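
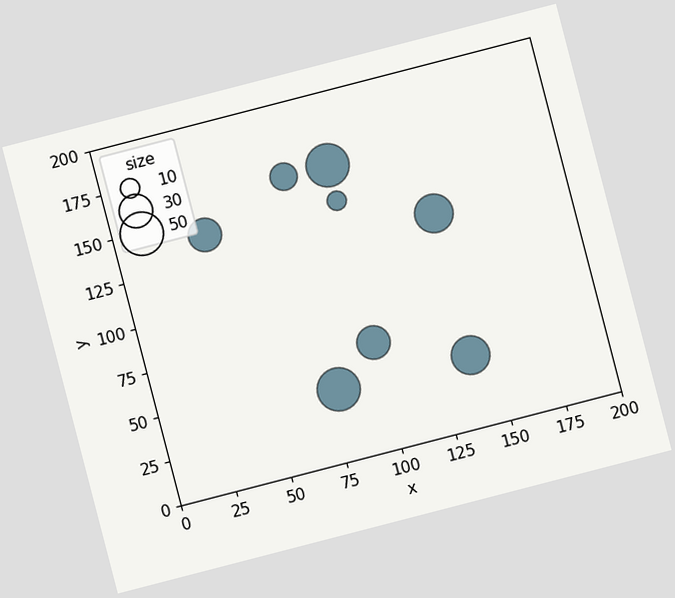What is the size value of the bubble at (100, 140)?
10

The chart is tilted about 15° counter-clockwise. Matching the bubble at (100, 140) against the size legend gives 10.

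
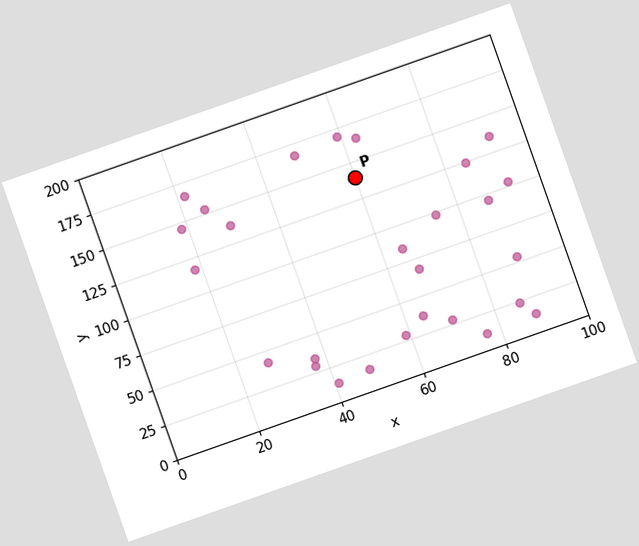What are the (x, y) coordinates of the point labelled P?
(60, 140)

The chart is tilted about 19° counter-clockwise. Following the gridlines from P to each axis, P sits at (60, 140).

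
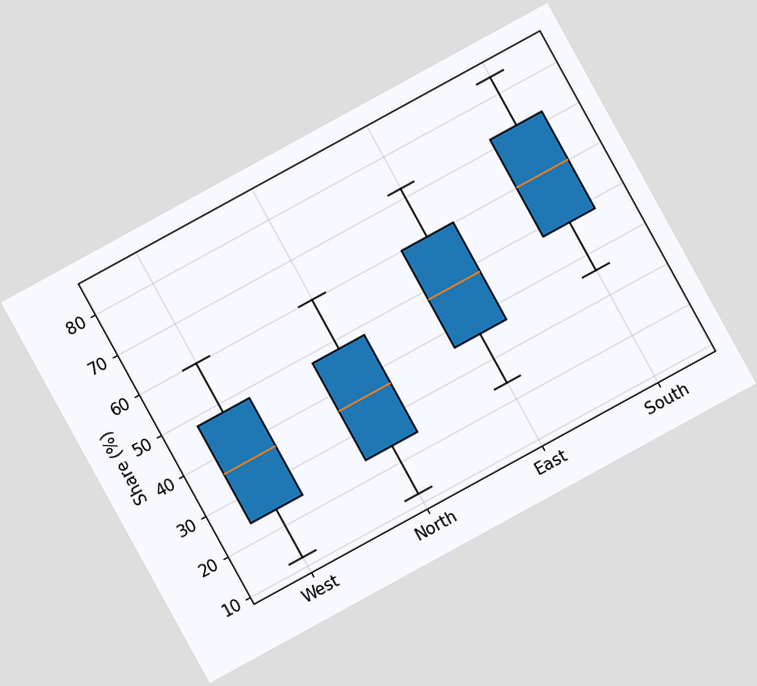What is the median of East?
The chart is tilted about 29° counter-clockwise. The median line in the East box sits at 48%.

48%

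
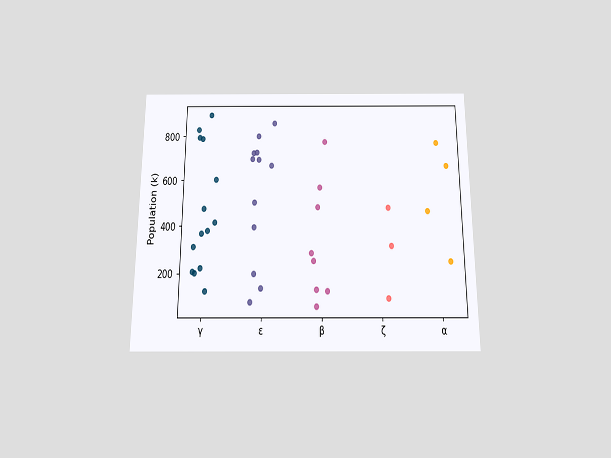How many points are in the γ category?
14

The chart is viewed slightly from below. Counting the markers in the γ column gives 14.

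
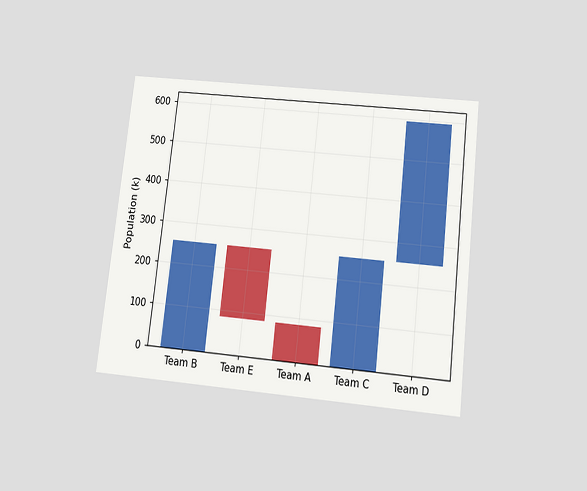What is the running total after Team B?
255k

The chart is tilted about 7° clockwise and viewed slightly from below. After Team B the running total reaches 255k.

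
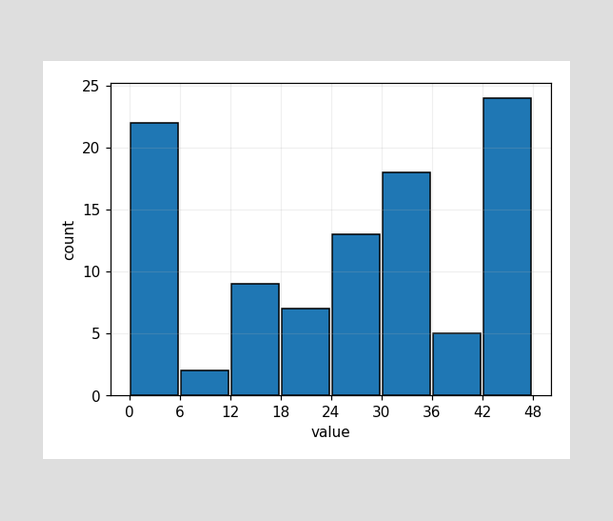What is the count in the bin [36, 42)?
5

The [36, 42) bin has height 5.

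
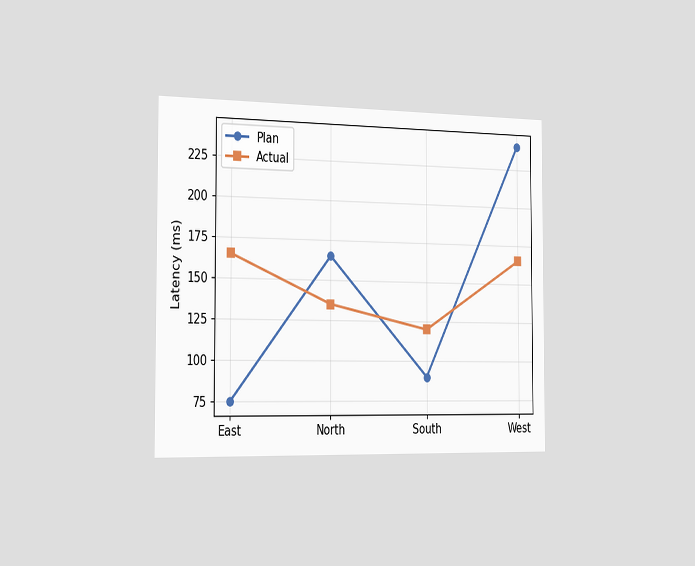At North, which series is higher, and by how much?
The chart is viewed slightly from the left. At North, Plan sits above the other line by 30ms.

Plan, by 30ms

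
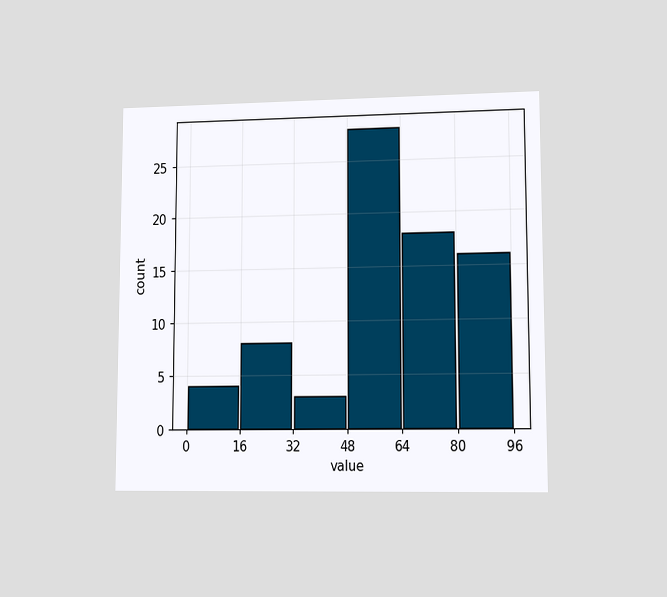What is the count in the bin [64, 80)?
18

The chart is viewed at a slight angle. The [64, 80) bin has height 18.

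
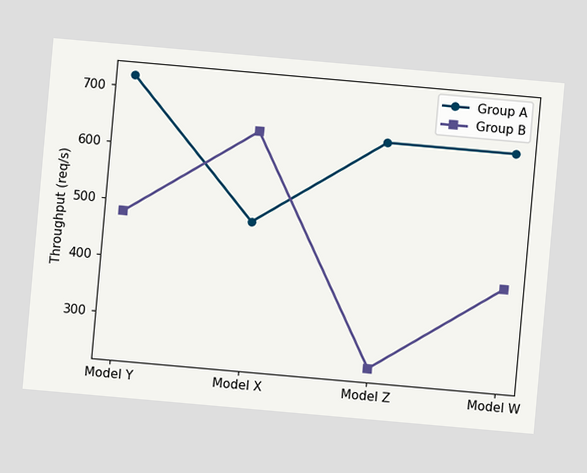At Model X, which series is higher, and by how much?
Group B, by 160req/s

The chart is tilted about 5° clockwise. At Model X, Group B sits above the other line by 160req/s.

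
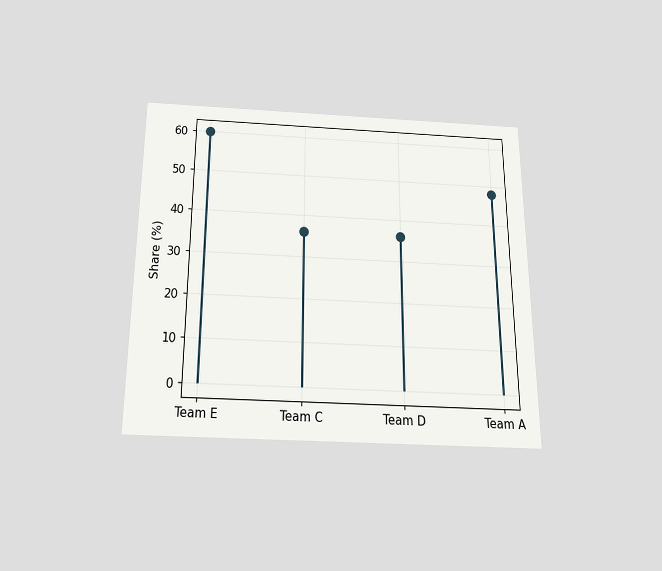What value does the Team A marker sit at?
48%

The chart is viewed slightly from below. The Team A marker sits at 48%.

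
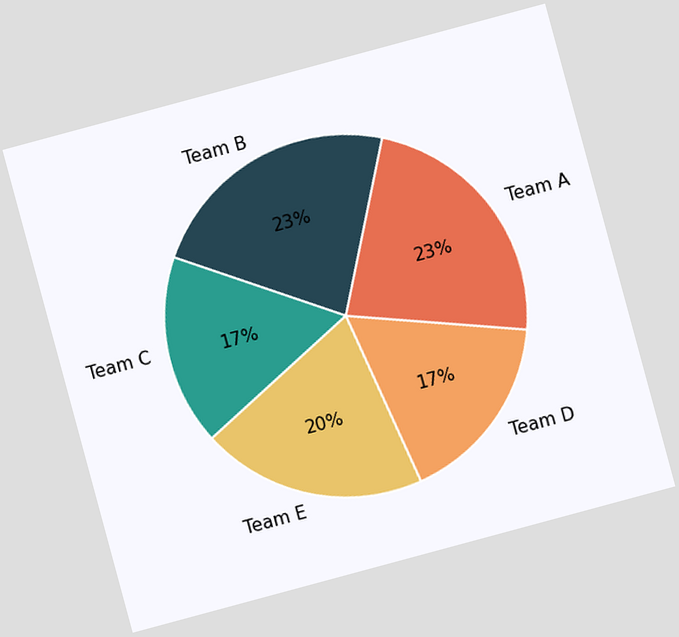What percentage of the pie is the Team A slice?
The chart is tilted about 15° counter-clockwise. The Team A slice takes up 23% of the pie.

23%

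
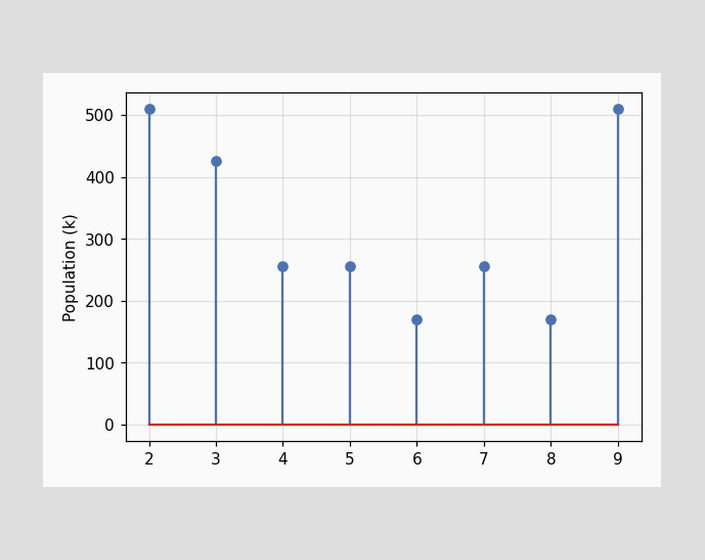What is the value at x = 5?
255k

The stem at x=5 reaches 255k.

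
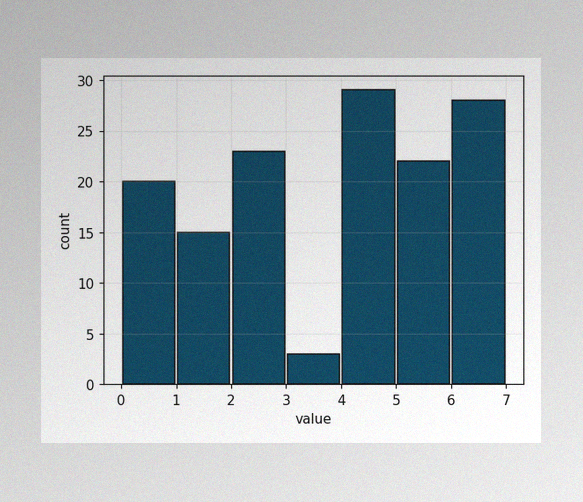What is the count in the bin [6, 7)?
28

The image has some photo noise and uneven lighting. The [6, 7) bin has height 28.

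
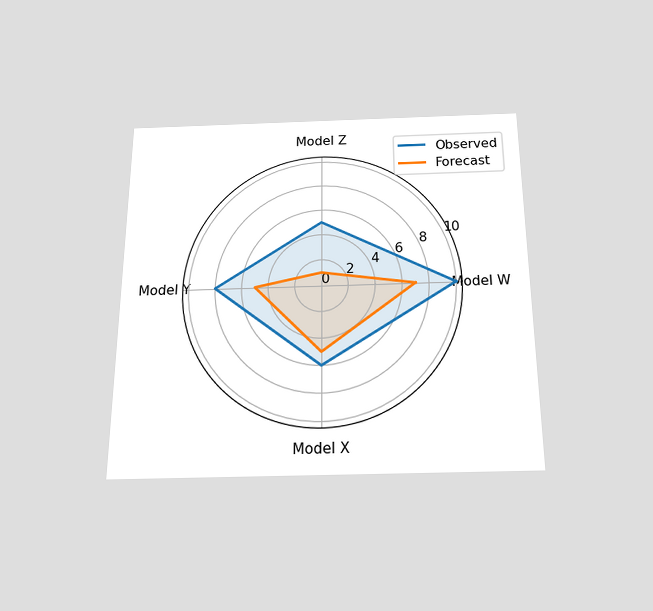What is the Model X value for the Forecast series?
The chart is viewed slightly from below. On the Model X axis, Forecast reaches 5.

5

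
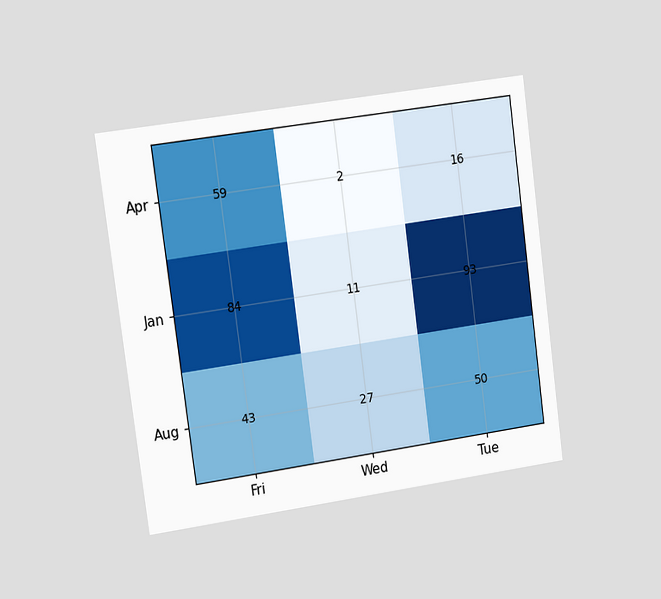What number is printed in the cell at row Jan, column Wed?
11

The chart is tilted about 8° counter-clockwise and viewed slightly from the left. The (Jan, Wed) cell reads 11.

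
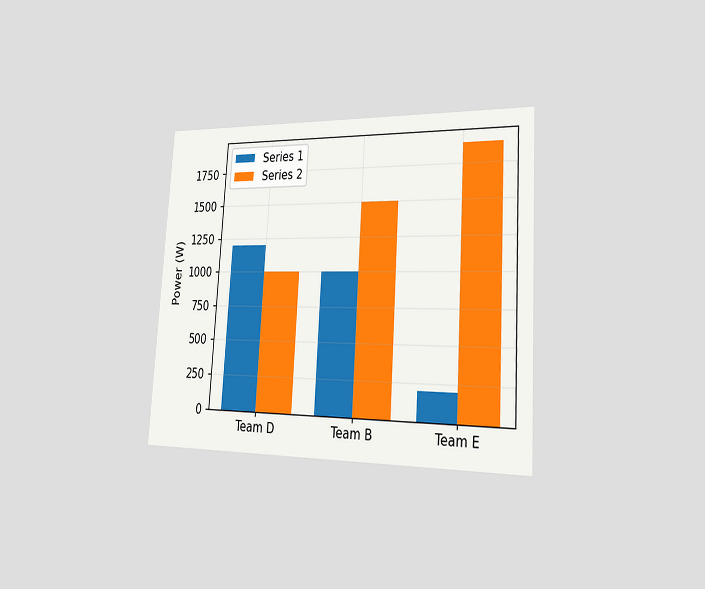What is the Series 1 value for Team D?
1200W

The chart is tilted about 4° clockwise and viewed slightly from the right. The Series 1 bar at Team D reaches 1200W on the y-axis.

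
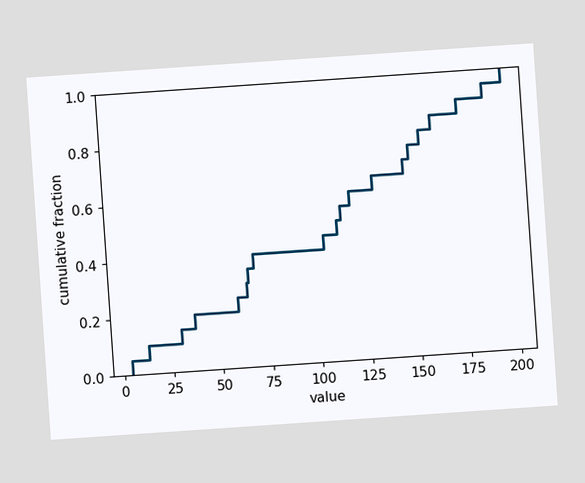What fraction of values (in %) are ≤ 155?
80%

The chart is tilted about 4° counter-clockwise. At x=155 the ECDF step is at 80%.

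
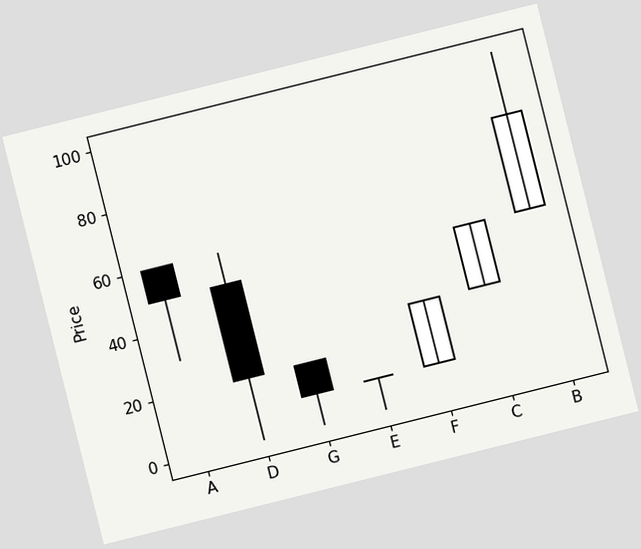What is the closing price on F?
The chart is tilted about 14° counter-clockwise. The F candle closes at 30.

30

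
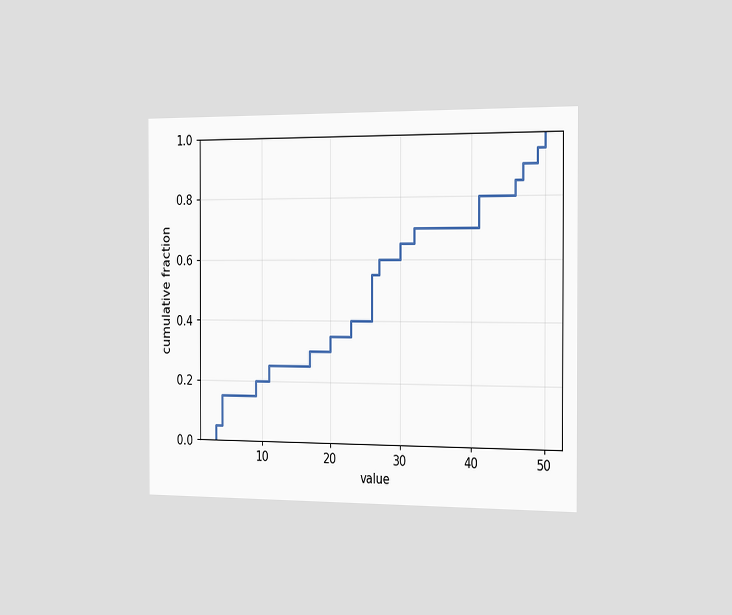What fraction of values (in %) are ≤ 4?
15%

The chart is viewed slightly from the right. At x=4 the ECDF step is at 15%.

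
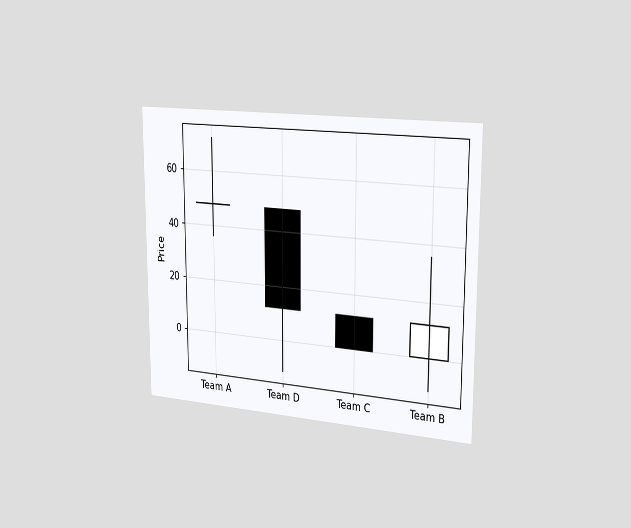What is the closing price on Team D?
The chart is viewed slightly from the right. The Team D candle closes at 12.

12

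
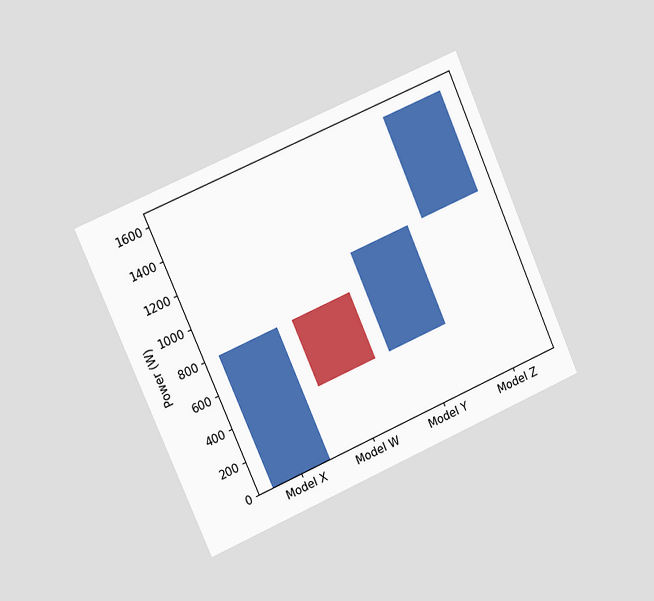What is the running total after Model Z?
1600W

The chart is tilted about 23° counter-clockwise and viewed slightly from the left. After Model Z the running total reaches 1600W.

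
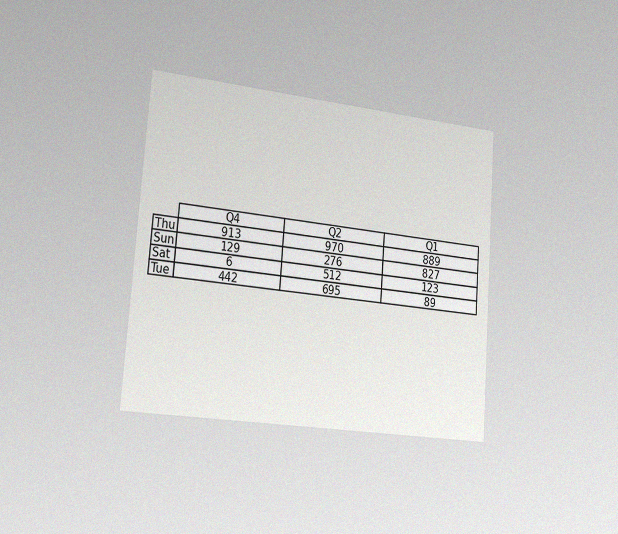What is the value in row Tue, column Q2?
695

The chart is tilted about 4° clockwise and viewed slightly from the left, with some photo noise. The (Tue, Q2) cell reads 695.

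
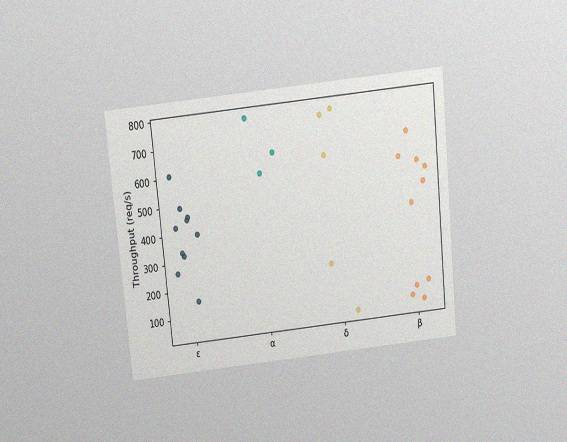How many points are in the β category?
10

The chart is tilted about 6° counter-clockwise and viewed slightly from above, with some photo noise. Counting the markers in the β column gives 10.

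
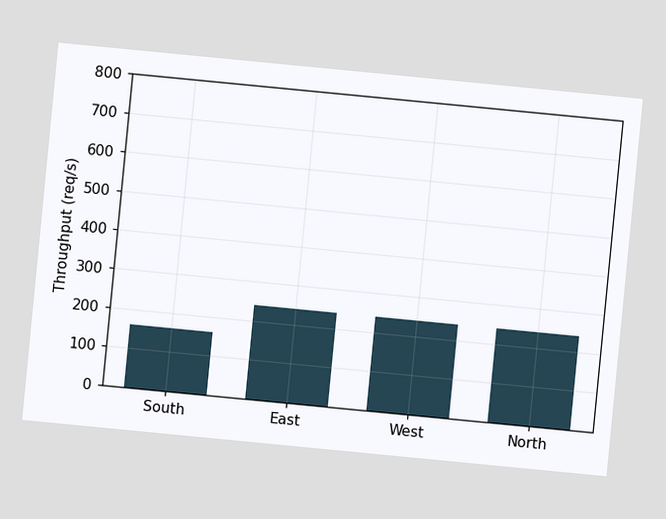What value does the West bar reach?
The chart is tilted about 6° clockwise. Reading along the chart's y-axis, the West bar reaches 240req/s.

240req/s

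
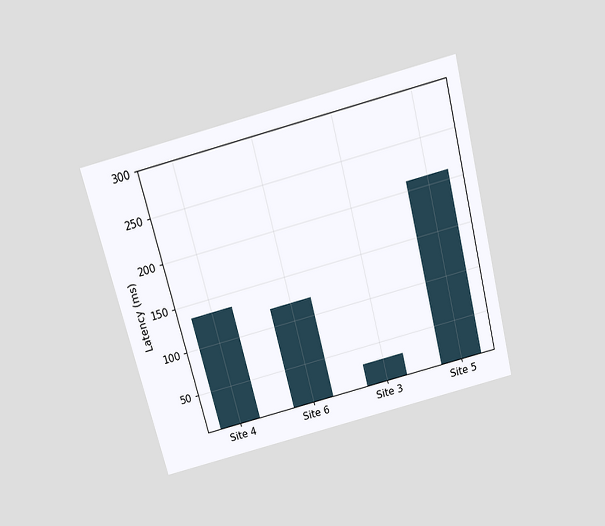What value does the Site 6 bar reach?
The chart is tilted about 14° counter-clockwise and viewed slightly from above. Reading along the chart's y-axis, the Site 6 bar reaches 120ms.

120ms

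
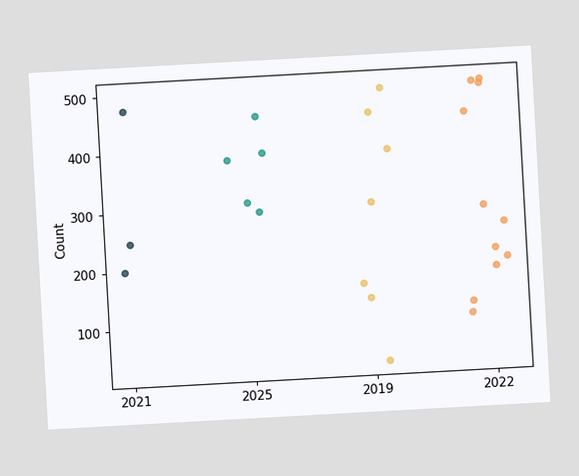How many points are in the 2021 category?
The chart is tilted about 3° counter-clockwise. Counting the markers in the 2021 column gives 3.

3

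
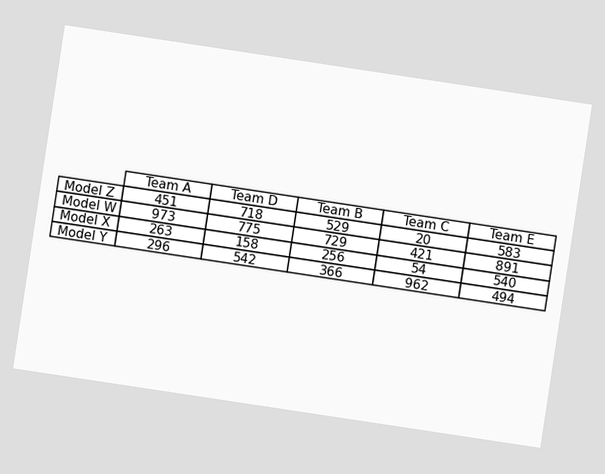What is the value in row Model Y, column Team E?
The chart is tilted about 9° clockwise. The (Model Y, Team E) cell reads 494.

494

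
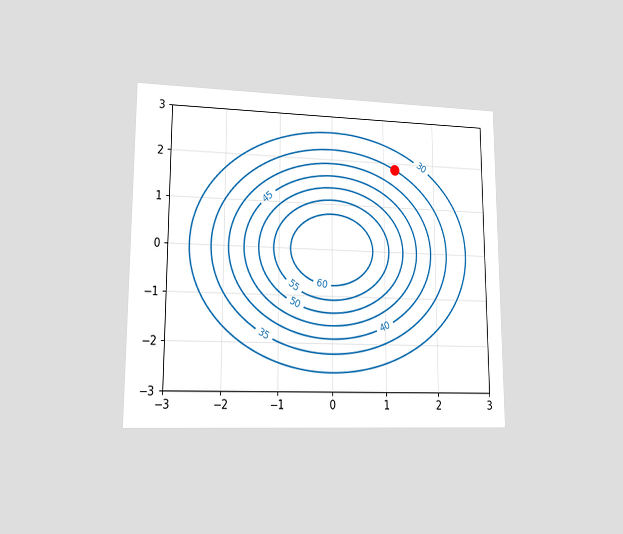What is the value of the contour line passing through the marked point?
The chart is viewed at a slight angle. The marked point sits on the contour labelled 35.

35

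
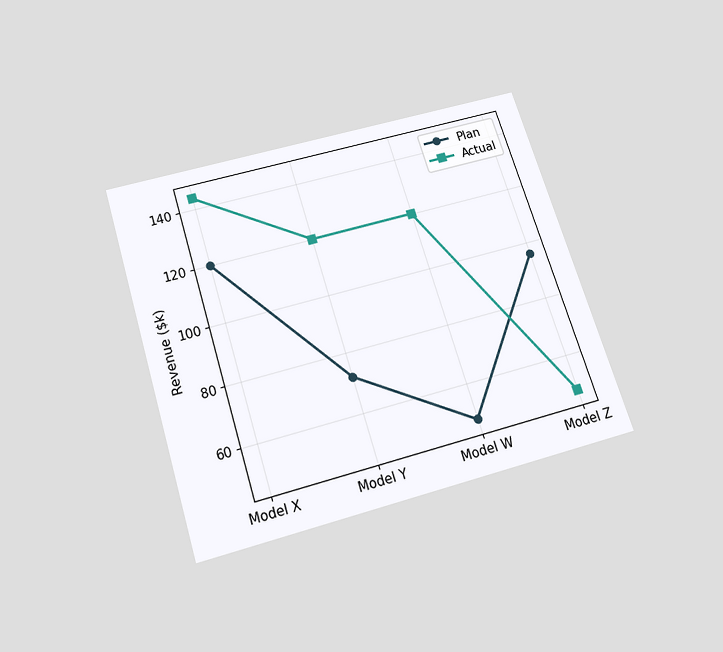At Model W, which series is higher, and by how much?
The chart is tilted about 17° counter-clockwise and viewed slightly from below. At Model W, Actual sits above the other line by $72k.

Actual, by $72k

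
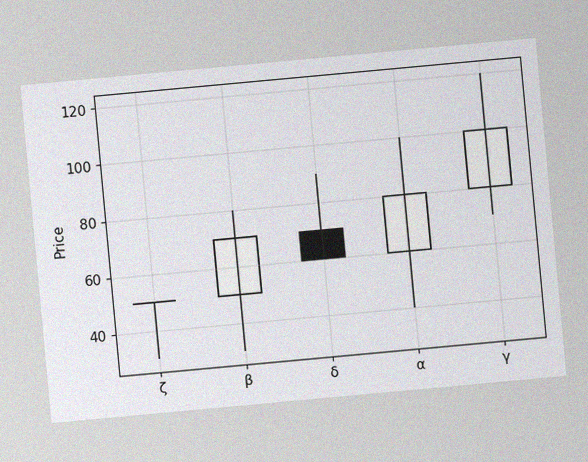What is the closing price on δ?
The chart is tilted about 5° counter-clockwise, with some photo noise. The δ candle closes at 60.

60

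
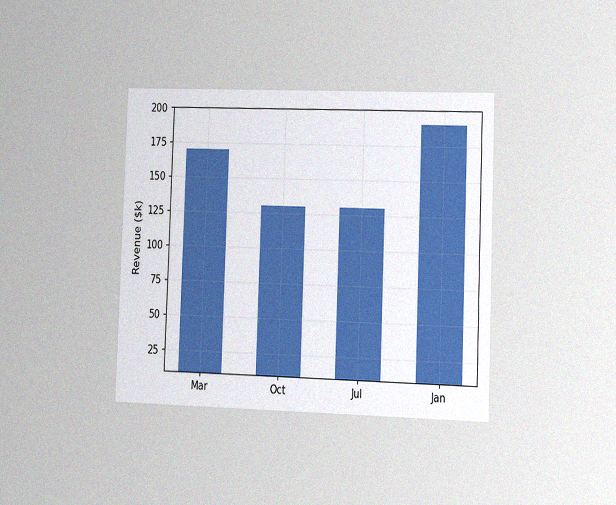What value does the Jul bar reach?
$130k

The chart is tilted about 2° clockwise and viewed slightly from the right, with some photo noise. Reading along the chart's y-axis, the Jul bar reaches $130k.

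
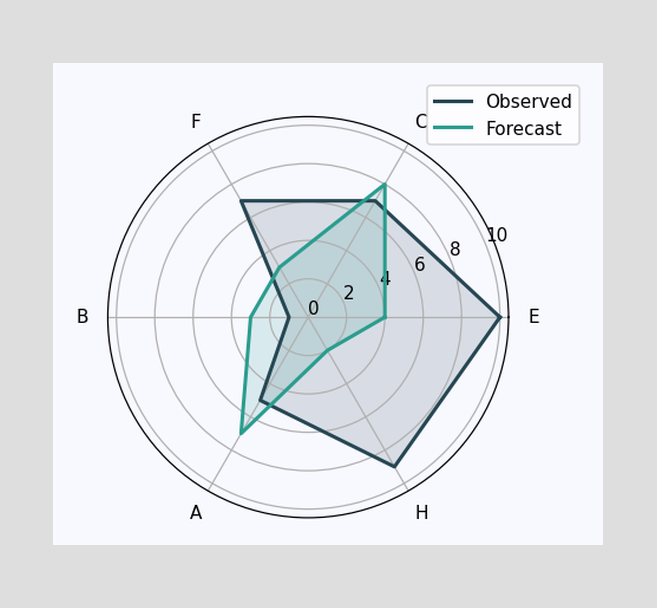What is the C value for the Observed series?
7

On the C axis, Observed reaches 7.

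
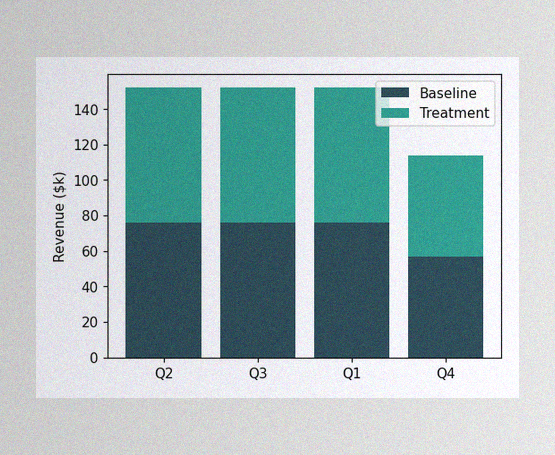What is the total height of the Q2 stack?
$152k

The image has some photo noise and uneven lighting. The Q2 stack's top reaches $152k on the y-axis.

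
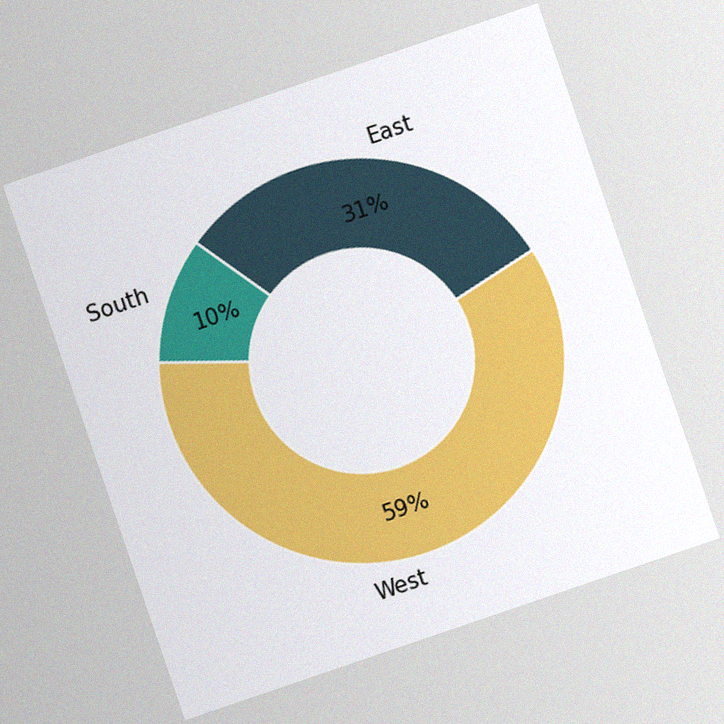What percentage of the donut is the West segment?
The chart is tilted about 19° counter-clockwise, with some photo noise. The West segment takes up 59% of the ring.

59%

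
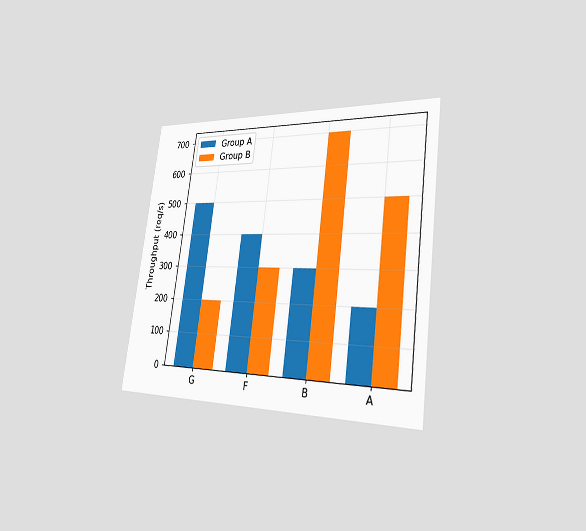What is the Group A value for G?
The chart is tilted about 8° clockwise and viewed slightly from the right. The Group A bar at G reaches 500req/s on the y-axis.

500req/s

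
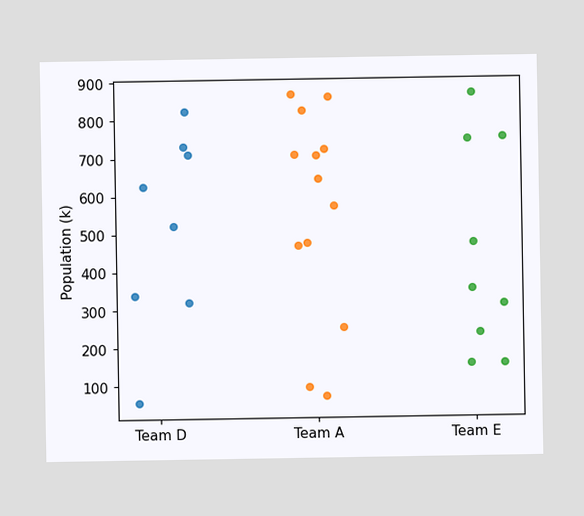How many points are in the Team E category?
Counting the markers in the Team E column gives 9.

9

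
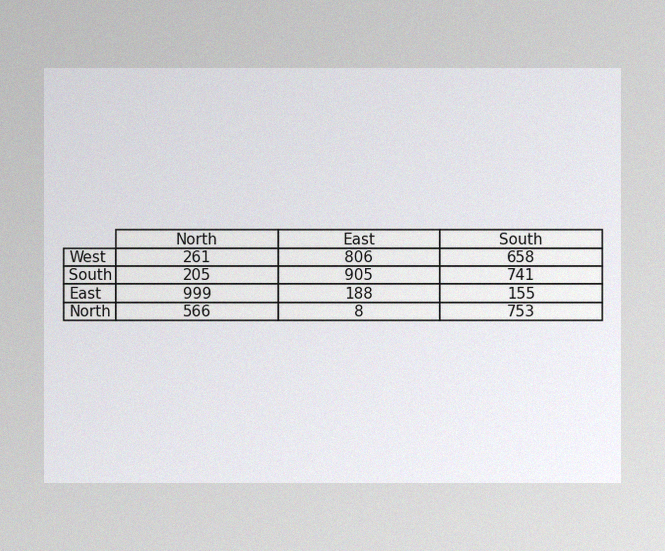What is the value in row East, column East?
The image has some photo noise and uneven lighting. The (East, East) cell reads 188.

188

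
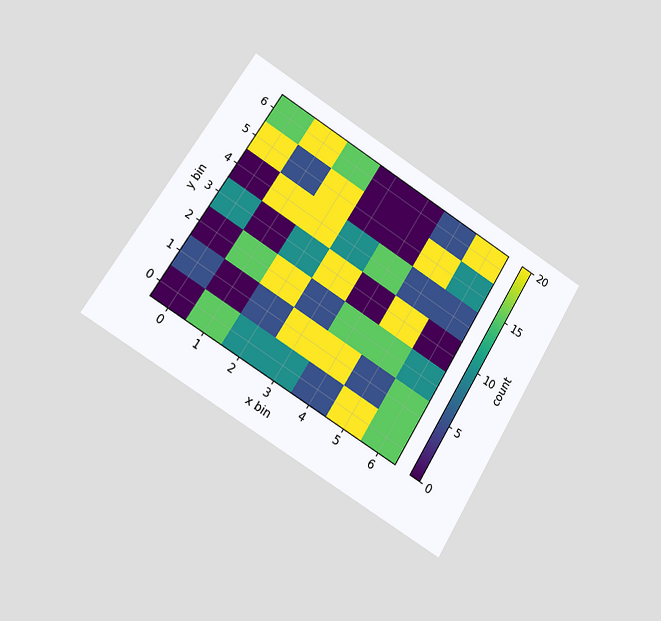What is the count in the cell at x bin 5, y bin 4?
The chart is tilted about 32° clockwise and viewed at a slight angle. Matching the cell (5, 4) against the colorbar gives 5.

5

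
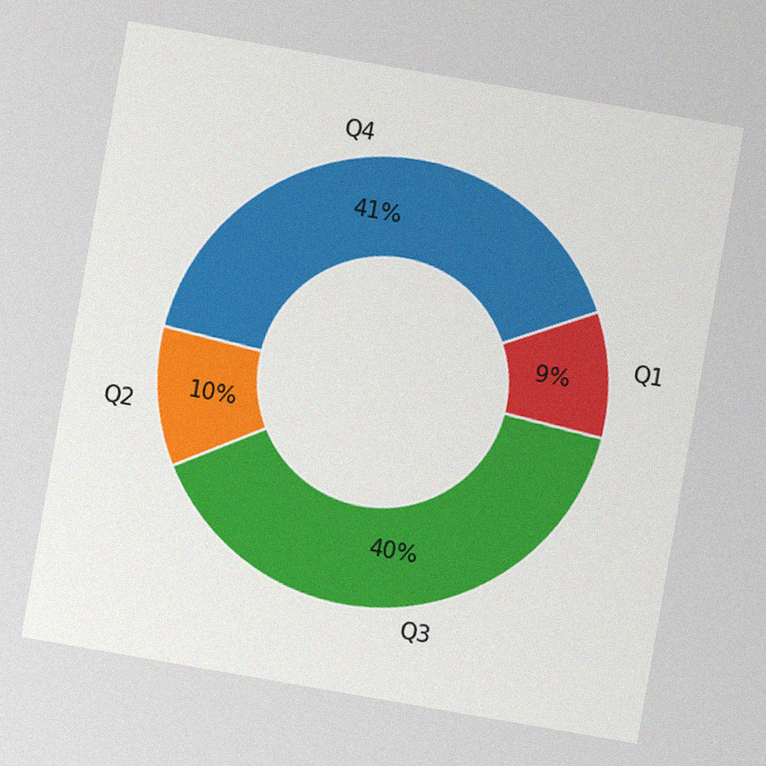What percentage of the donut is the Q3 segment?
The chart is tilted about 10° clockwise, with some photo noise. The Q3 segment takes up 40% of the ring.

40%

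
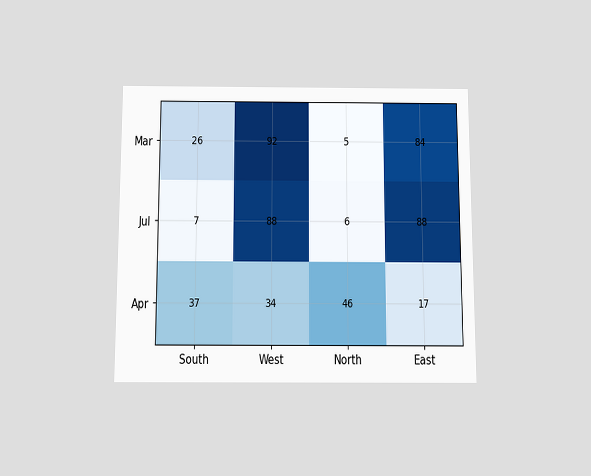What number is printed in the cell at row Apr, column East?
The chart is viewed slightly from below. The (Apr, East) cell reads 17.

17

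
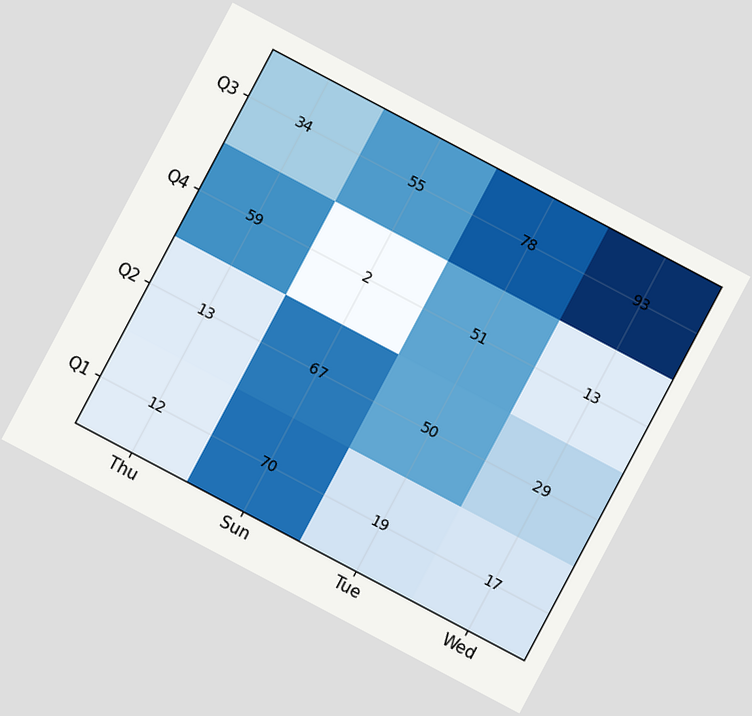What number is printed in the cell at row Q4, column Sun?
2

The chart is tilted about 28° clockwise. The (Q4, Sun) cell reads 2.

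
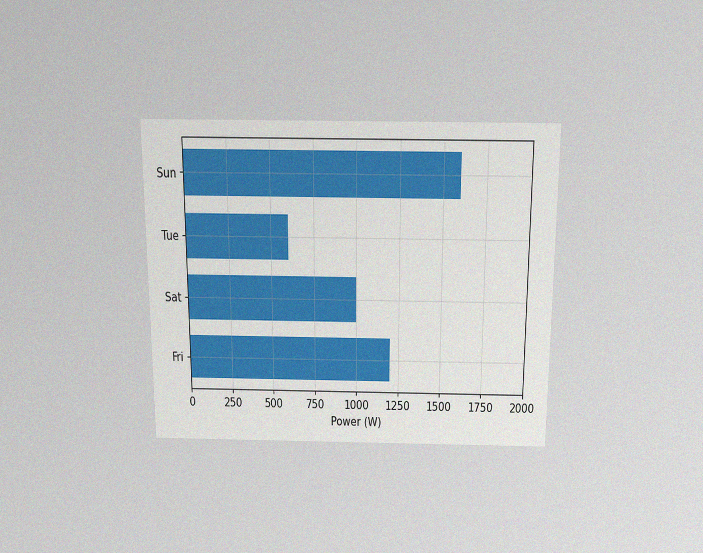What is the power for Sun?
The chart is viewed slightly from above, with some photo noise. Reading along the chart's x-axis, the Sun bar reaches 1600W.

1600W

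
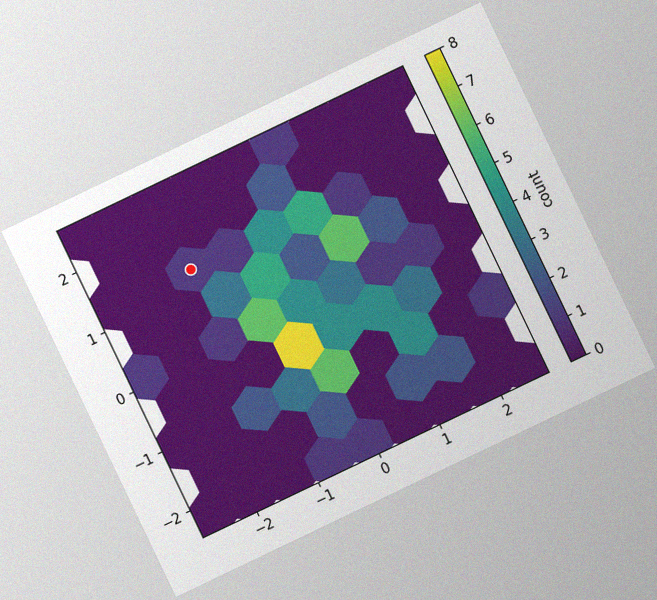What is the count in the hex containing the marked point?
The chart is tilted about 26° counter-clockwise, with some photo noise. The marked hex reads 1 on the colorbar.

1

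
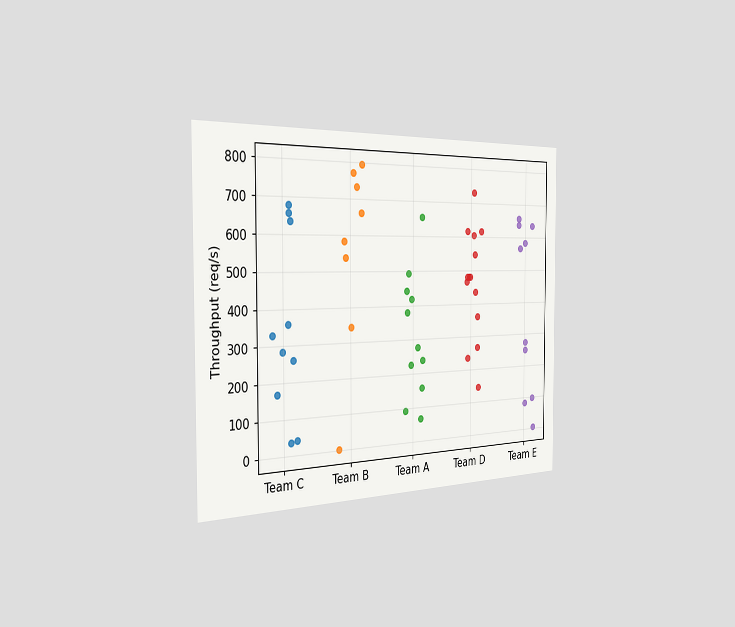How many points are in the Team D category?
The chart is viewed slightly from the left. Counting the markers in the Team D column gives 14.

14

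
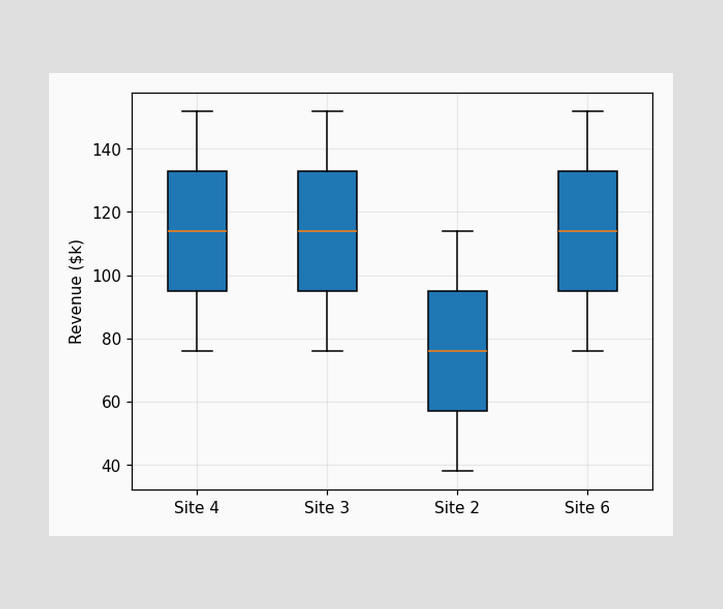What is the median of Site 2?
$76k

The median line in the Site 2 box sits at $76k.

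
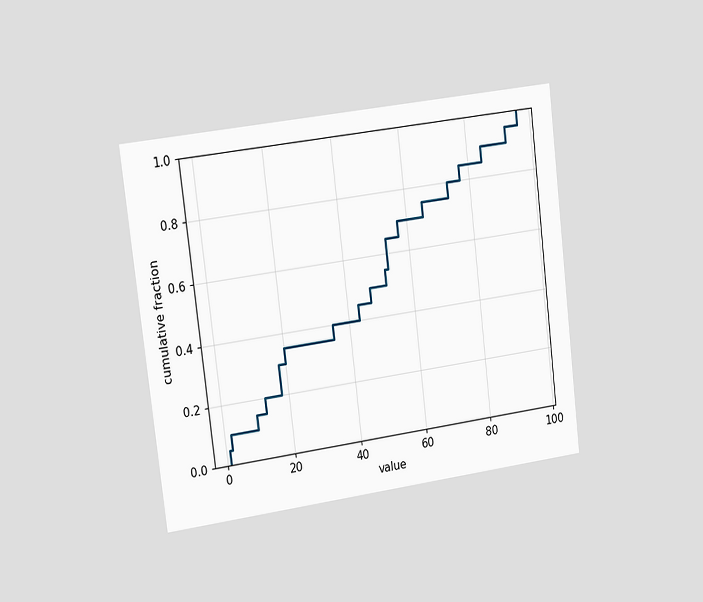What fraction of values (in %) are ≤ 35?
40%

The chart is tilted about 7° counter-clockwise and viewed slightly from the left. At x=35 the ECDF step is at 40%.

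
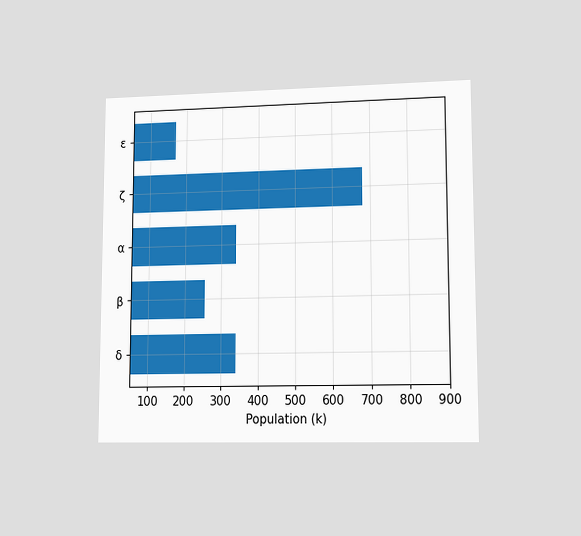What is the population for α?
The chart is viewed at a slight angle. Reading along the chart's x-axis, the α bar reaches 340k.

340k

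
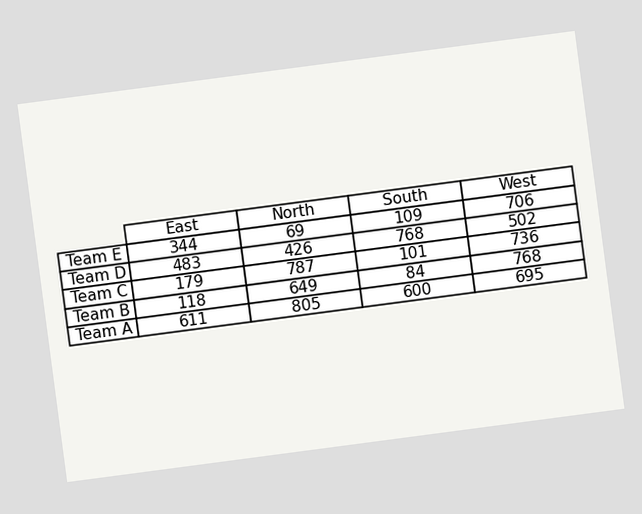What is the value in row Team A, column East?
611

The chart is tilted about 8° counter-clockwise. The (Team A, East) cell reads 611.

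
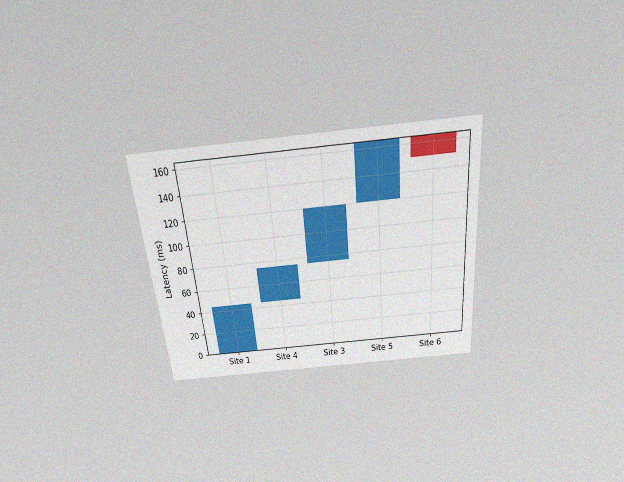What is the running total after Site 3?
120ms

The chart is tilted about 5° counter-clockwise and viewed slightly from above, with some photo noise. After Site 3 the running total reaches 120ms.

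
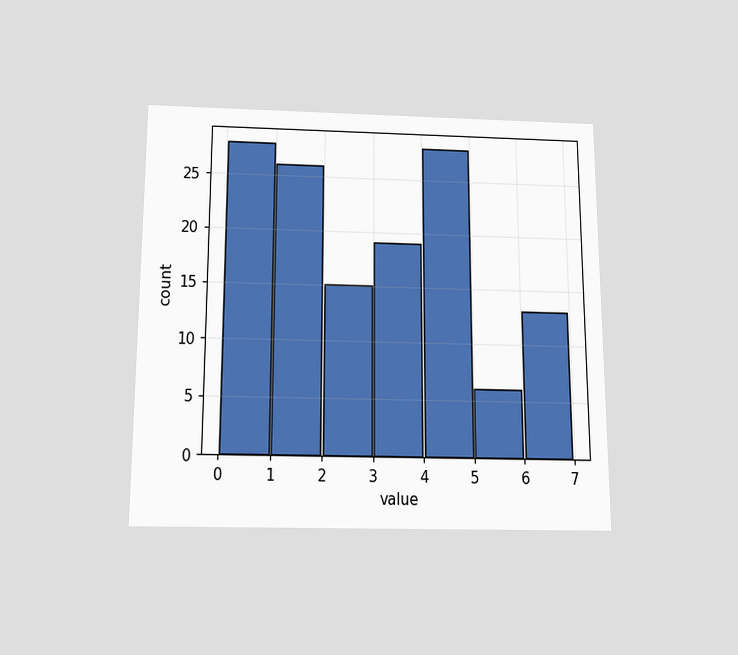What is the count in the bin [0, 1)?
The chart is viewed slightly from below. The [0, 1) bin has height 28.

28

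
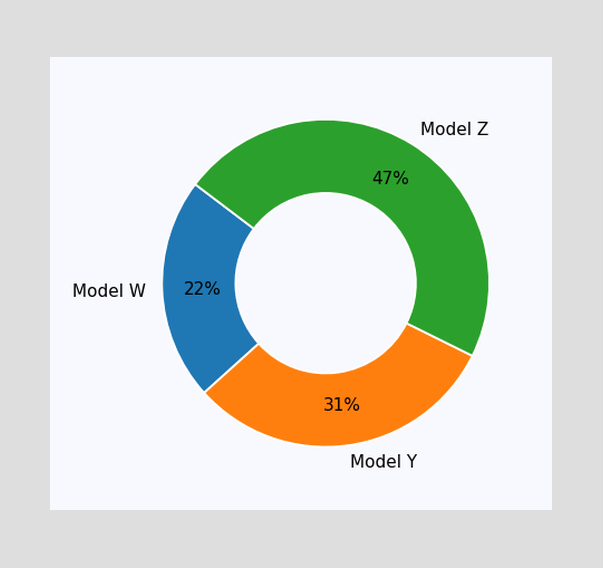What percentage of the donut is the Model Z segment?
47%

The Model Z segment takes up 47% of the ring.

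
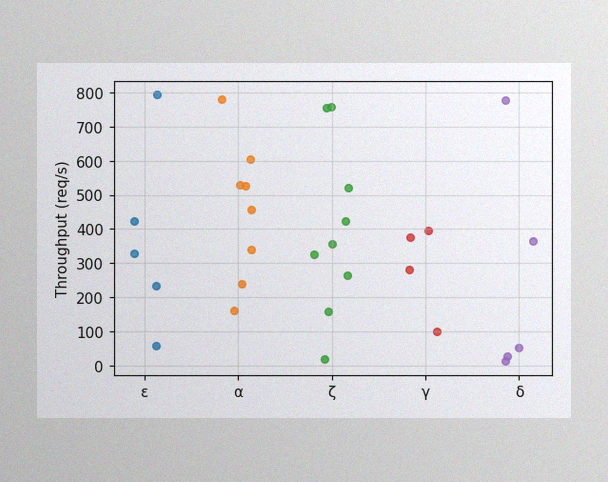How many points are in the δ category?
The image has some photo noise and uneven lighting. Counting the markers in the δ column gives 5.

5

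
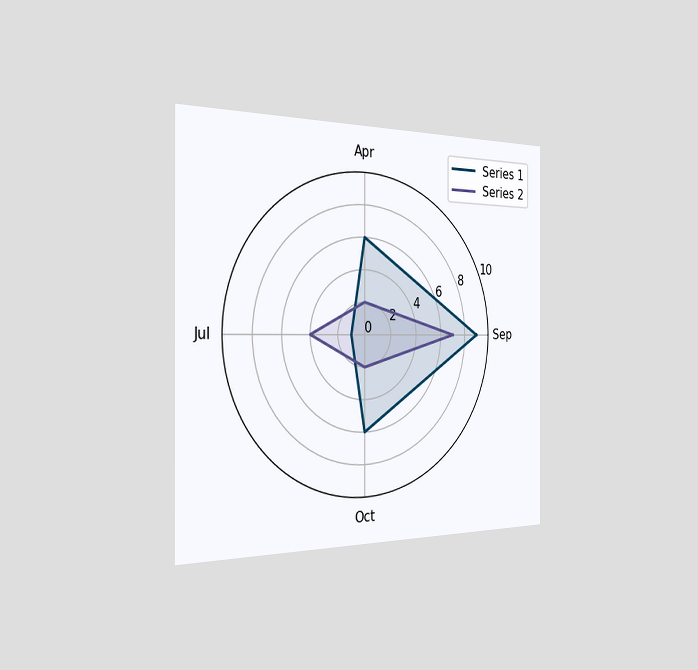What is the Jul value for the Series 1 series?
The chart is viewed slightly from the left. On the Jul axis, Series 1 reaches 1.

1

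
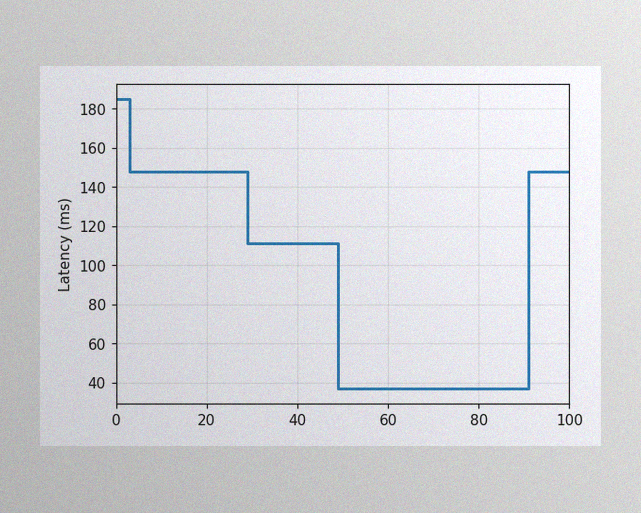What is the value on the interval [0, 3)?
The image has some photo noise and uneven lighting. On [0, 3) the step sits at 185ms.

185ms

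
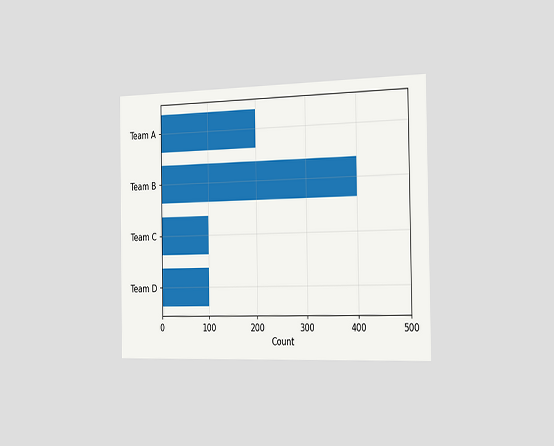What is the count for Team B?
The chart is viewed slightly from the right. Reading along the chart's x-axis, the Team B bar reaches 400.

400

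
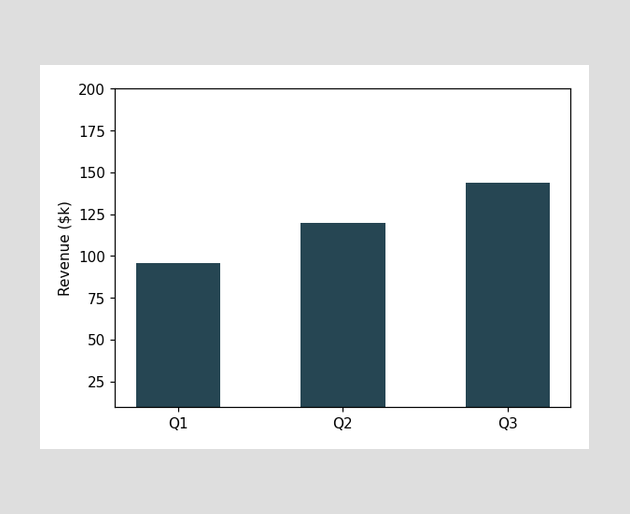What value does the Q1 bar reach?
Reading along the chart's y-axis, the Q1 bar reaches $96k.

$96k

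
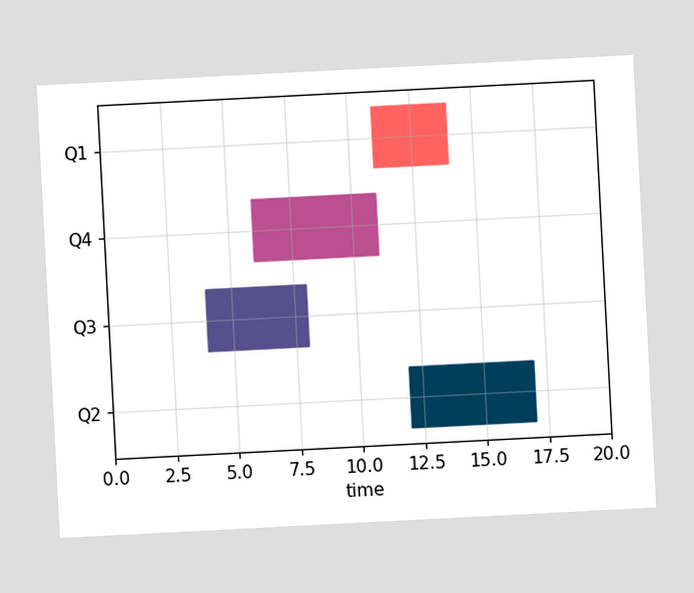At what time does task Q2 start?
12

The chart is tilted about 3° counter-clockwise. The Q2 bar begins at t=12.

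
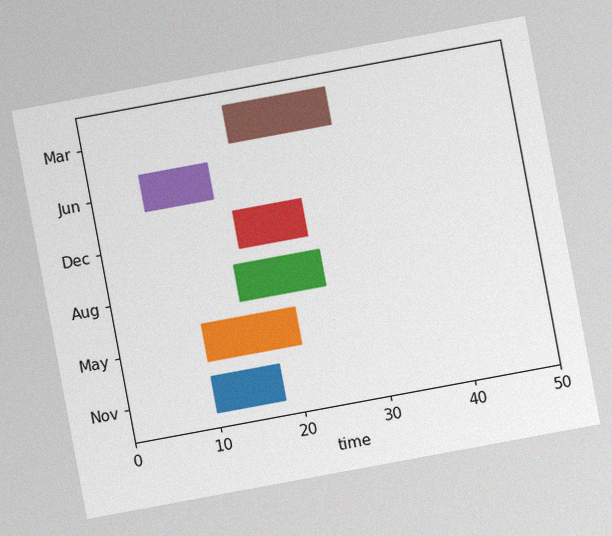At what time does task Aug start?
15

The chart is tilted about 10° counter-clockwise, with some photo noise. The Aug bar begins at t=15.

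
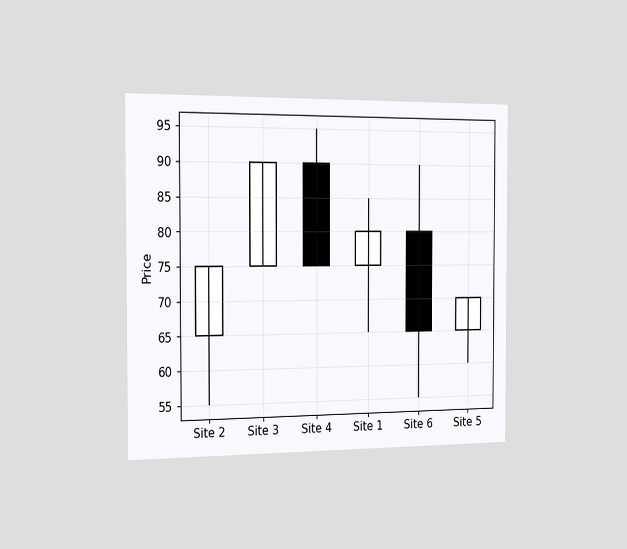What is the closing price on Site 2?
75

The chart is viewed slightly from the left. The Site 2 candle closes at 75.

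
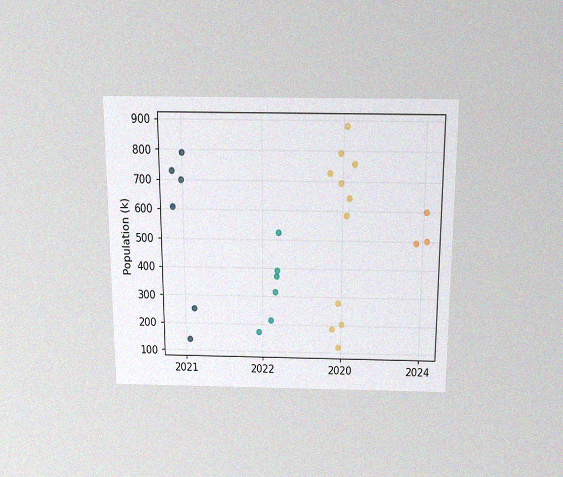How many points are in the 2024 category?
3

The chart is viewed slightly from above, with some photo noise. Counting the markers in the 2024 column gives 3.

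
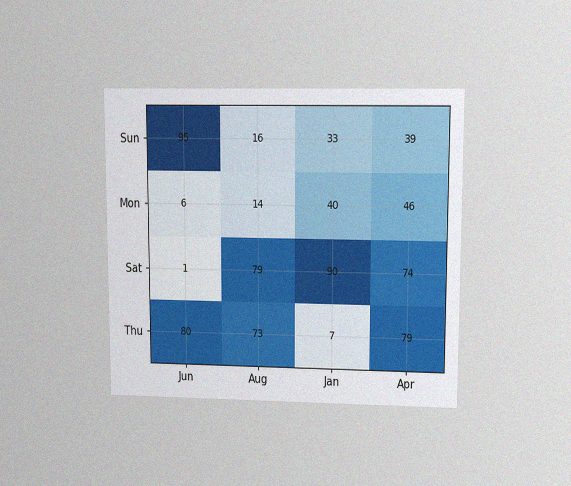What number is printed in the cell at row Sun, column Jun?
95

The chart is viewed at a slight angle, with some photo noise. The (Sun, Jun) cell reads 95.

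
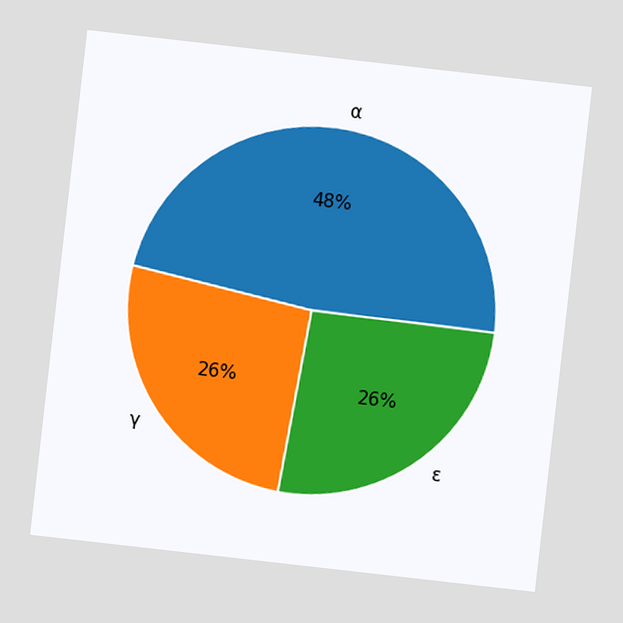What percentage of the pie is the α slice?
The chart is tilted about 6° clockwise. The α slice takes up 48% of the pie.

48%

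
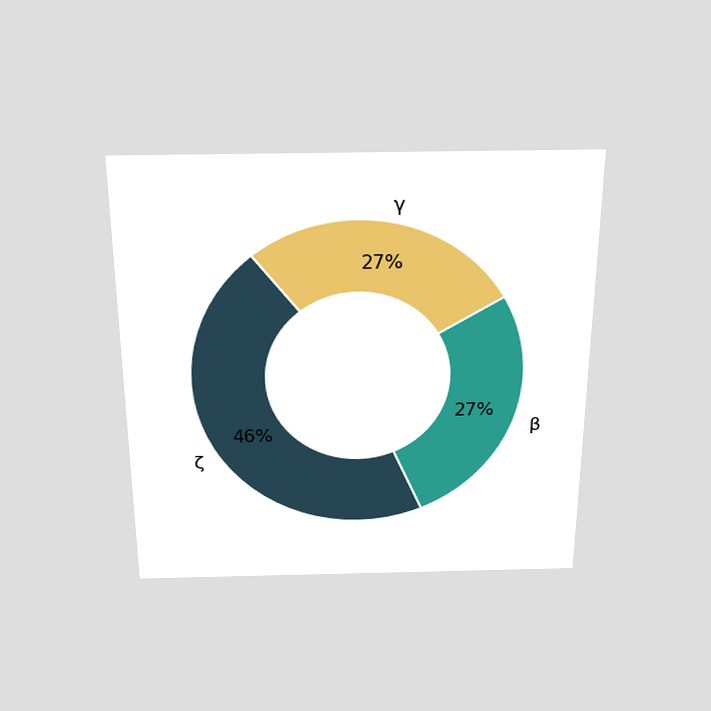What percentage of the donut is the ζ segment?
46%

The chart is viewed slightly from above. The ζ segment takes up 46% of the ring.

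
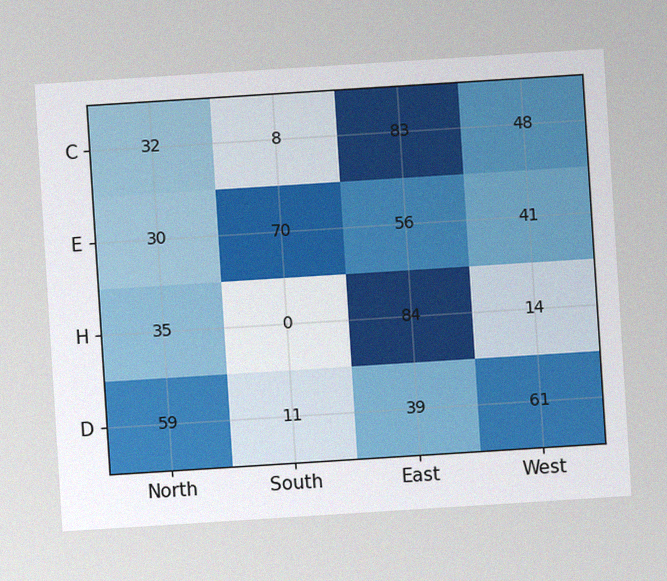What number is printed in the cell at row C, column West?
48

The chart is tilted about 4° counter-clockwise, with some photo noise. The (C, West) cell reads 48.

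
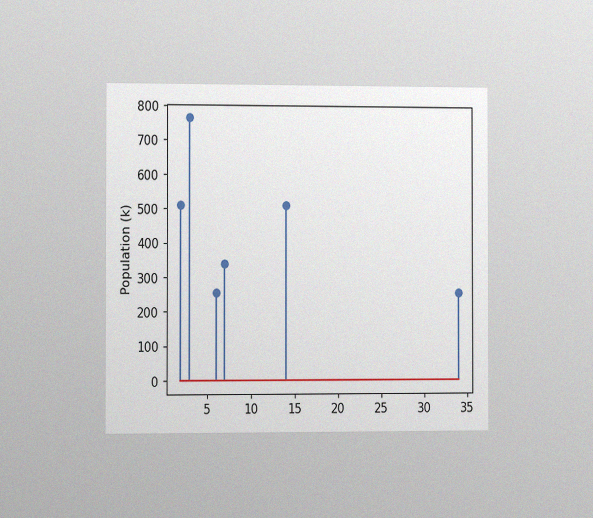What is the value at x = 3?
The chart is viewed slightly from the left, with some photo noise. The stem at x=3 reaches 765k.

765k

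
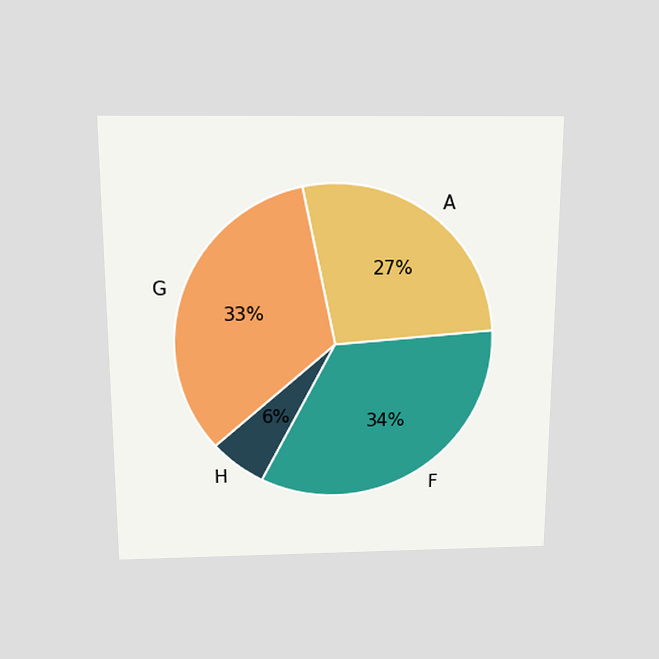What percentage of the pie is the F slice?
34%

The chart is viewed slightly from above. The F slice takes up 34% of the pie.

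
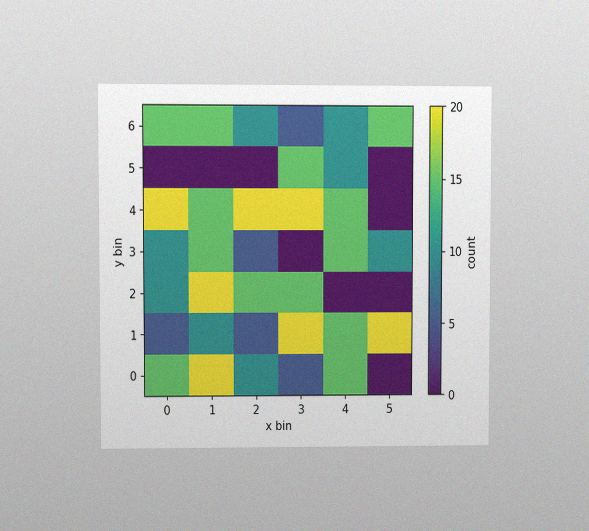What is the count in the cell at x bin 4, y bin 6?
10

The chart is viewed at a slight angle, with some photo noise. Matching the cell (4, 6) against the colorbar gives 10.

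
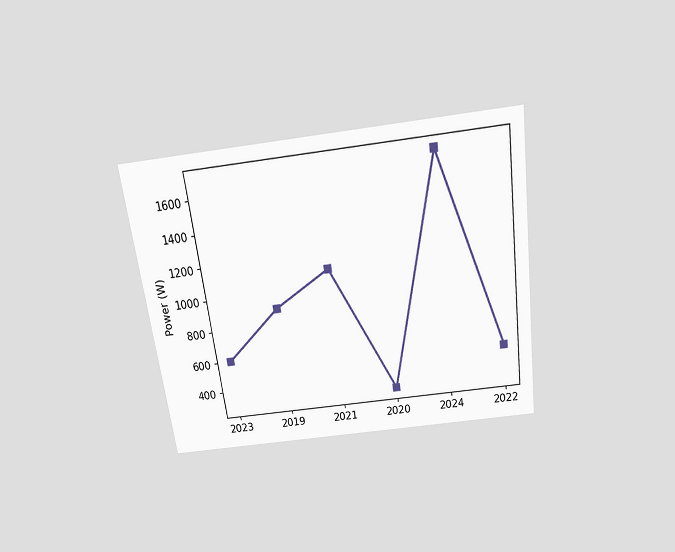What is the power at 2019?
900W

The chart is tilted about 8° counter-clockwise and viewed slightly from above. At 2019, the line is at 900W.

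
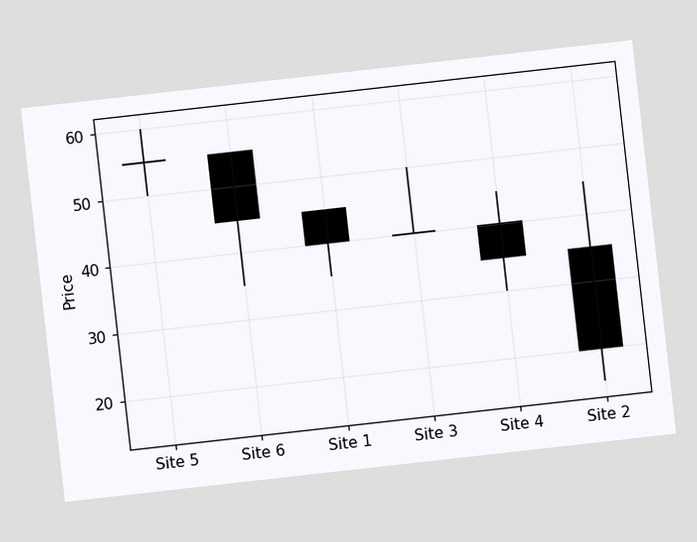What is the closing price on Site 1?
40

The chart is tilted about 6° counter-clockwise. The Site 1 candle closes at 40.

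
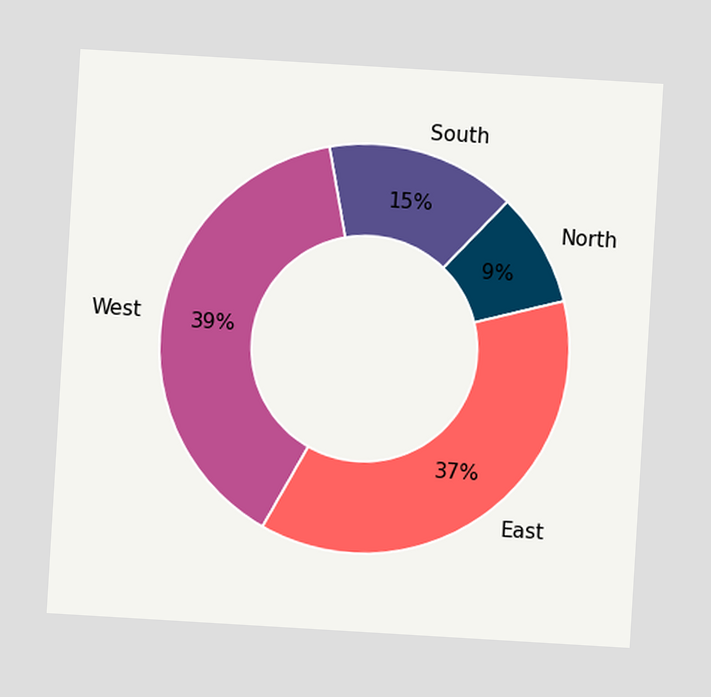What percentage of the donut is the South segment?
15%

The chart is tilted about 3° clockwise. The South segment takes up 15% of the ring.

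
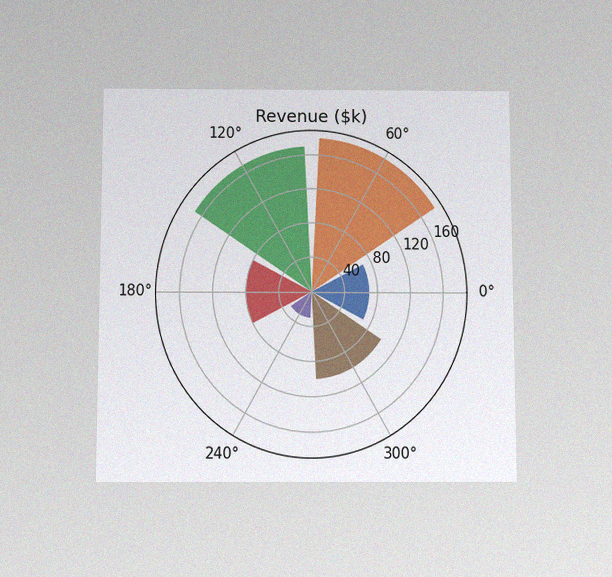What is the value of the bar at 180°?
$80k

The chart is viewed slightly from below, with some photo noise. The bar at 180° reaches $80k on the radial axis.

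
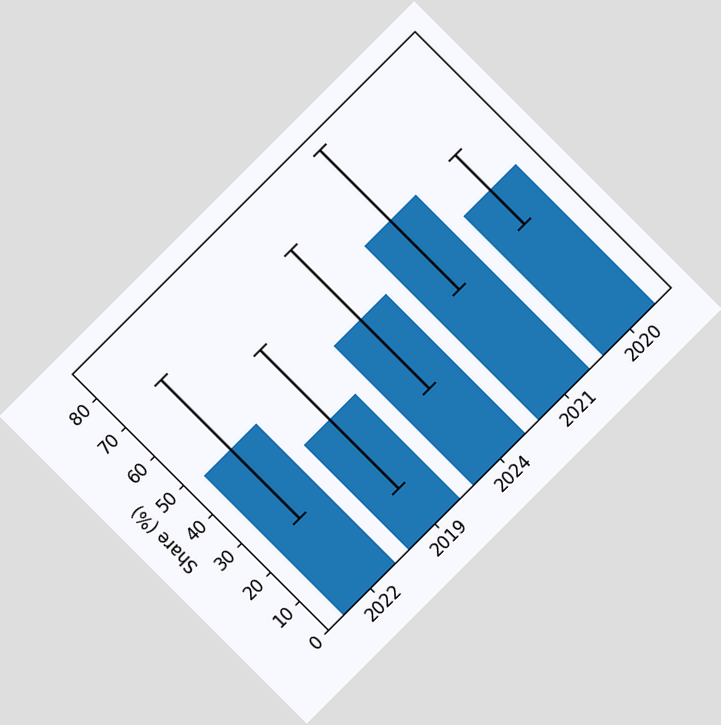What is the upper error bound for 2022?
72%

The chart is tilted about 45° counter-clockwise. The 2022 bar's upper whisker reaches 72%.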